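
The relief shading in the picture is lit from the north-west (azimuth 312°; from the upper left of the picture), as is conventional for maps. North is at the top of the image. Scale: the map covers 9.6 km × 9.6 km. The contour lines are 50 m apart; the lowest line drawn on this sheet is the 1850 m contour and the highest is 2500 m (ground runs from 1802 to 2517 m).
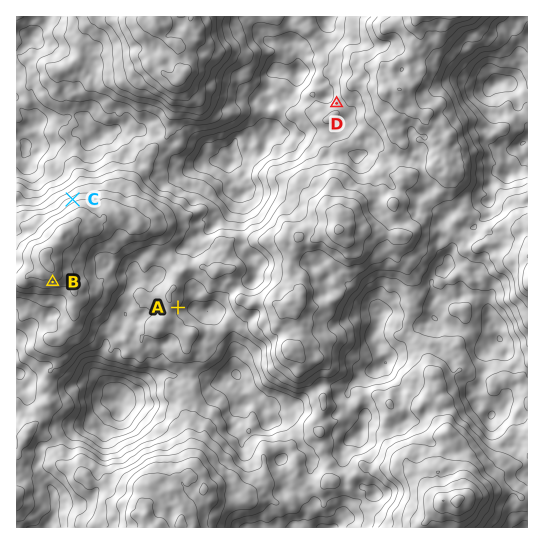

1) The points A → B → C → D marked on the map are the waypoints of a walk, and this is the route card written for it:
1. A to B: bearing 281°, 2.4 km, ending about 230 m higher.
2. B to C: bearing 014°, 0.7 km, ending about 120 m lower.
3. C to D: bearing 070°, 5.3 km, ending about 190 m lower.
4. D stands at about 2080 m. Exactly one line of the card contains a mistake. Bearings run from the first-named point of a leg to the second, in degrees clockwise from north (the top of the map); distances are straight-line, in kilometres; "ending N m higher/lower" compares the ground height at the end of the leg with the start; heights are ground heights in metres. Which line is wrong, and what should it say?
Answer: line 2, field distance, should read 1.6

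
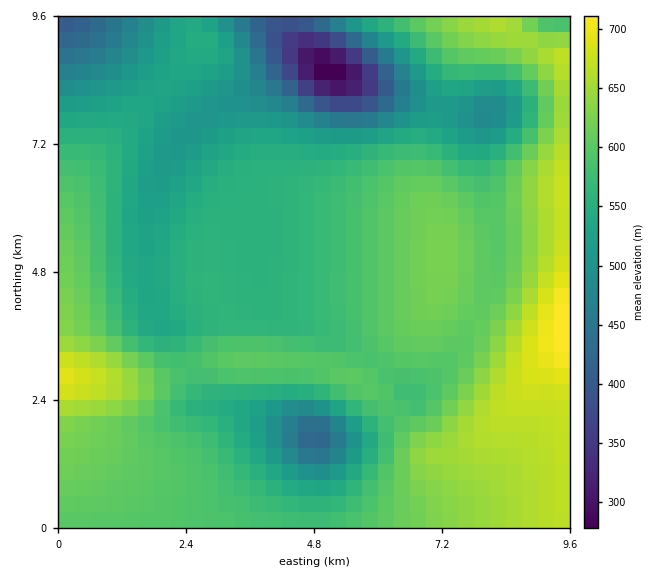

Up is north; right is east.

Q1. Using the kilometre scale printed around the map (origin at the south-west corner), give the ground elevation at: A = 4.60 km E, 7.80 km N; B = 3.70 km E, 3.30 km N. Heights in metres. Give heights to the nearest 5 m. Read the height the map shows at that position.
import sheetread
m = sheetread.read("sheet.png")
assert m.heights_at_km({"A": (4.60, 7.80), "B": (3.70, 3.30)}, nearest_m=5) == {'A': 465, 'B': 600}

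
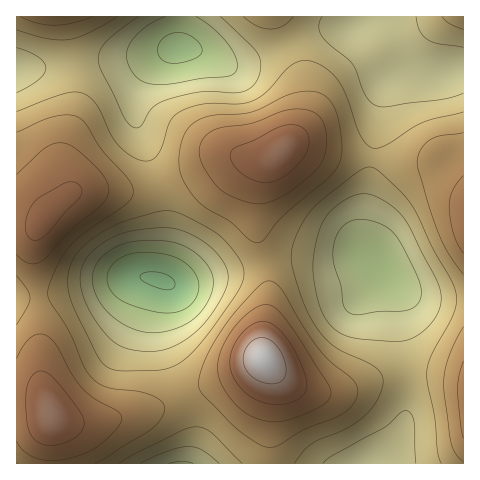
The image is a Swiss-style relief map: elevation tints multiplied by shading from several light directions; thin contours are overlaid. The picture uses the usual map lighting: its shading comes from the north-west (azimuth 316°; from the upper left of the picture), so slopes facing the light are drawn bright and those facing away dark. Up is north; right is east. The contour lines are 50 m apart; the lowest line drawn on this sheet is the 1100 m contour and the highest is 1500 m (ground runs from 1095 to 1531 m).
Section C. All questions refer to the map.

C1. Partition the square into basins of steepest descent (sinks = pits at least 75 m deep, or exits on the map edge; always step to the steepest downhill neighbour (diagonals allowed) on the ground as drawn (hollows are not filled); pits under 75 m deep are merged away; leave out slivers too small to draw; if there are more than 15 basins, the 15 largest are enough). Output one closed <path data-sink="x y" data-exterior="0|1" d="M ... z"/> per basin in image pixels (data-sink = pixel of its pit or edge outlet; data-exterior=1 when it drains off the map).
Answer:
<path data-sink="179 47" data-exterior="0" d="M463 16l-446 0-1 207 23 1 21-22 16-11 63 0 14-2 28-10 44-22 44 3 16-13 7-3 35 8 72 11 41-1 23 18z"/><path data-sink="377 265" data-exterior="0" d="M295 144l-10 3-21 19-5 15-4 26 1 24 12 45 0 29-5 27-1 25 10 15 2 10-5 81 194 1 1-283-24-19-41 1-72-11z"/><path data-sink="161 280" data-exterior="0" d="M243 157l-21 1-41 21-28 10-14 2-63 0-16 11-21 22-23 0 1 240 35-1 0-47 15 6 21 1 59-11 89-37 27-17-1-15 6-38 0-29-12-45-1-24 6-34 11-14-22 1z"/><path data-sink="181 463" data-exterior="1" d="M263 359l-27 16-89 37-59 11-21-1-15-6 0 47 217 1 5-82-2-10z"/>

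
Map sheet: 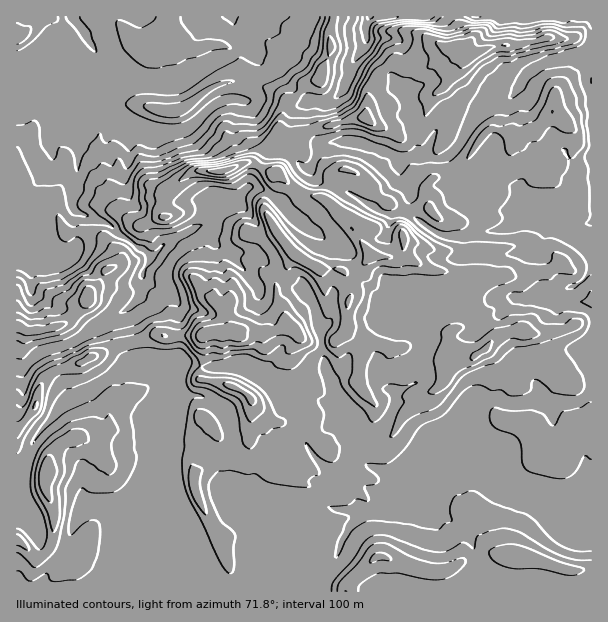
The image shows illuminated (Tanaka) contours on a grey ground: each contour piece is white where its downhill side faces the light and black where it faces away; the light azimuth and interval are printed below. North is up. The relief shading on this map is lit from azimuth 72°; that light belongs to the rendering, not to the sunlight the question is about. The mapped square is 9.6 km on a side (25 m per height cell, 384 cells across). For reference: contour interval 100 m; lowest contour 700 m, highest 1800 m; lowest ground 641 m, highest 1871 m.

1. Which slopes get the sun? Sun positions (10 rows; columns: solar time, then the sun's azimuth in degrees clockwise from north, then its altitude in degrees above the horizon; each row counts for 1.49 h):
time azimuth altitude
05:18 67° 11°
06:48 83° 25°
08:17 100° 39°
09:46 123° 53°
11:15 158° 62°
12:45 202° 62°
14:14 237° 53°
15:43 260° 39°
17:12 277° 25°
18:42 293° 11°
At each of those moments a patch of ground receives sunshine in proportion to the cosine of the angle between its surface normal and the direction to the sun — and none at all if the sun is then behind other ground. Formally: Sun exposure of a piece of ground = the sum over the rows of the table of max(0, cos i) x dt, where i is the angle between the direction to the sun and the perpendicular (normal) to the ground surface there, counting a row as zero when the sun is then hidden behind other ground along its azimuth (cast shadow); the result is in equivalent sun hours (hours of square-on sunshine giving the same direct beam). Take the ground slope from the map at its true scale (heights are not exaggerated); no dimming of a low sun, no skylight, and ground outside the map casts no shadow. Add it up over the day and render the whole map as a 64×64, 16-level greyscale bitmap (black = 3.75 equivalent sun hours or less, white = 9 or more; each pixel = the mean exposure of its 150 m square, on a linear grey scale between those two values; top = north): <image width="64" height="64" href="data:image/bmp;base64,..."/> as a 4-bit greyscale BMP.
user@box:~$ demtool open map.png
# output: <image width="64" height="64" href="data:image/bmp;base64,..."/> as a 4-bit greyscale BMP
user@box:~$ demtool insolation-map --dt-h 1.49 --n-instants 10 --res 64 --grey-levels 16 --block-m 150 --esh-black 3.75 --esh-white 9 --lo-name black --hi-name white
<image width="64" height="64" href="data:image/bmp;base64,Qk12CAAAAAAAAHYAAAAoAAAAQAAAAEAAAAABAAQAAAAAAAAIAAATCwAAEwsAABAAAAAAAAAAAAAAABEREQAiIiIAMzMzAERERABVVVUAZmZmAHd3dwCIiIgAmZmZAKqqqgC7u7sAzMzMAN3d3QDu7u4A////AO7u7u7u7u7u7u7u7t3u7u3aus3u7d7u7u7u7u7c3e7u7u3u7u7u7u7u7u7u7d7u7uy3fe7t3d3e7u3u7u7u7u7t3c7u7u7u7u7u3d7e7e7u7sp33d3e7d3u7N7u7e7szd3d3O7u7u7u7u3d3d7u7u7u7KiN7tupmb3L7u7uyWVmzHzczu7u3e7u3dzd7u7u7u7uy4m6maq7q63d3Ll2irvGOsyt7u7t3u7dzO3u7u7u7u7sp3eavMzLzMu6mZve7jSrzJze7u3d3d3M3N7u7u7u7u3Kmbzd3dzdzLu7zu7ue7vLqt3d3d3d3M28zd3u7u7u7tzM3d7u3u3czM3u7u7My8u6vd7u3d3czL3d3u7u7u3u7u7u7u7u7t3M3u7u7r28y8zN7u7d3cvKzd7u7u7t7u7u7u7u7u7u3d7u7u7uzL273N7u7t3cu8vN7u7u7u3u7u7u7u7u7u7u7u7u7u67vbzb3e7u3dy8vN7e7u3e7u7u7u7u7u7u7u7u7u7u7qquzNvN7u7d3L3d7t7u7u7u7u7u7u7u7u7u7u7u7u7umpy83N7u7t3cvd3t7u7u7u7u7t7u7u7u7u7u7u7u7u6Jirzd3u3d7dy93u7u7u7u3u7t7u7u7u7u7u7u7u7u7rZo3u7u3d3d3b3u7u7u7u3e7u3u7u7u7u7u7u7u7t7uykW+7u3u3d3dze7u3u7u7d7u7t3u7t3u7u7u7u7u7u7MpFnN3u7d3d297uze7u7u3d3d7t3u7d7u7u7u7t3u7tvJZWnN3Mzd3bzuu93u7t3u3d3u3O7u3d3u7u7u3d3unKyXeLzd3d3du9ub3e7bze7d3u7bvt3u3d3e7d3e3d5ou7qavN7t3d3Kh63c7LvN3M3e3ty87d3d3dzM3e7tyzerzMzMze7d3dus272orO7d3d3dvd7u7d3d3d7u7u7tOKzd3czMzd3czKqrtzfO7u7LzezN3bvdzd3u3u7d7u1ojd3d3buqrMu6qnQjje7u7cyt3e7u3M3N3e7u7t3e3clY3czN3LzM3biHZYvd3e7tzMzd7u7d3dy83u7u3d3O7XRGrMzM3d3dy9zM3czN7tzM297e7tze3bq97u3d3d3u2mIDet3d3cu6q7mau83su6zs3u7u3M7tvM3d7t3d3dzN3IEErd7bmZq6upm9zcy3bM3u3czd3u2ovczM3u7dzKqb23Vniby3mc3d7e3dzIU43dyqq93u7tuM3cvd3d25mszNuod2UzFGV5u6ms3HeInNy83d3tzd7reKmJqt3FRWWNzMuZlmdnY1rIZ5vIeKzNzd3d3d3c3t3Jdqypl6g2e83KzMqZu5qrztypi7mazM3N3e7d7u7e3dyYZomb2Ve7qszNzInKvLzd3MmMuavNzNzd7d3u7u7tzMzMzN3aeYVYms3bmZzMrLy6iL26zM3c293u7t3d3u3e7u3cqseHUkRGzdtovMvLh5hL3b28zd7d3d3e7e7u7t3u7u7clpmWUxfe3JebuGZlgp3L7KrO3u7LzMzN3LvLvM3u7u3L3d24dljMqGu2RXhZ3L3cq3d2ncvN3aiJhmiZq8ze283u7u24eKhKuaqqqq3N3cyDRniry87bzu7t3e3e3Nuc3u7u7tzLU6vKirus3d3cyVebzcx3nd23VpvMzN3cus7t3u7u7bNKvdu5iZrM3dumac3d3NqMtTSKupiZqrzN7t7u7su3Nbzduau5m8mFq2V87dze2kUzWs3e7u7d3e3Lvu7ulmm7ynm7vLy6lgeoVs7dzbgicji9y83u7u7u7e7u7u2J3d23iquarMqGiYRs7tzHRI3dzNyr3e7u7u7u7t7u3am8zJi8ztzM3cqXRs3t2kON7rq6q93u7u7u7u7u3tzMurzMebzNzM3dzKVr3cUSjO7seM3c3u7u7u7u7u7O3c3bvMtpmna8uoeJqozaMkzt7smazd7u7d3u7u7u7s7d3dy8y5dlMje4eJiInLZ2m97qaL3cu87u7u7u7u7uzd3d3czLxnQhAAAABZtQF7ypZkSM7u26q97t7u7u7u293d7d3My6dlQxAAEAAmiN7ahkaM3e7u7and3e7u7d7c3d3t3t3LyauXVXmah4zu7bu6q83dze7O2q7d3u7t3evd3e3u7tzt7tyYiKuoRs7u3Lzdy6vd7t3si93e7t3d2r3e7u7tzd3u7tuImXMUe7zMupmJzM3e7e63vbu97d663d7u7t7t7ty7vbZmY0ZWhlMCi8urzd7t3utZiZnO7Lvu3u7u7u7t3czc2mZ3mYq6hSAjis3s7t7u7siYqZ3Kqu7e7u7u3cuYd3vcy7vKq97LlTWLzd3u3O7u7smZm8zb7u7u7u7ty6q7l63N3d24ndymRYvN3tvMze7u7JqKvLnu7u7u7u7u7u7sic3d3Jac3cdCbO3e7c3c3e7uuoacp+7u7u7u3u7u7u7bq7uqqXRryVRpze7u7u3N3d7Zd3q37u7u7u3u7u7u7u7cy73cl4e7YzWu7e3u7svNzd2nV53u3d3eze7u7u7u7u7s3dzMlrymAmqq3u7u66mZq7vM3b3d3eze7u7u7u7u7t3u3Muqu6ghZXrO3d7Jq7qpiJiszN3u2+7u7d7u7t7tzu7czLqpujSJvcthA4kgISaamqq93u2s7u7t3e7d3dze7u7cqZvMQ3eHMAEhAWAAAAACSdze6q3u7u3d7u7ty83e7t26nd2iAAAAF4QABnaFIlVI"/>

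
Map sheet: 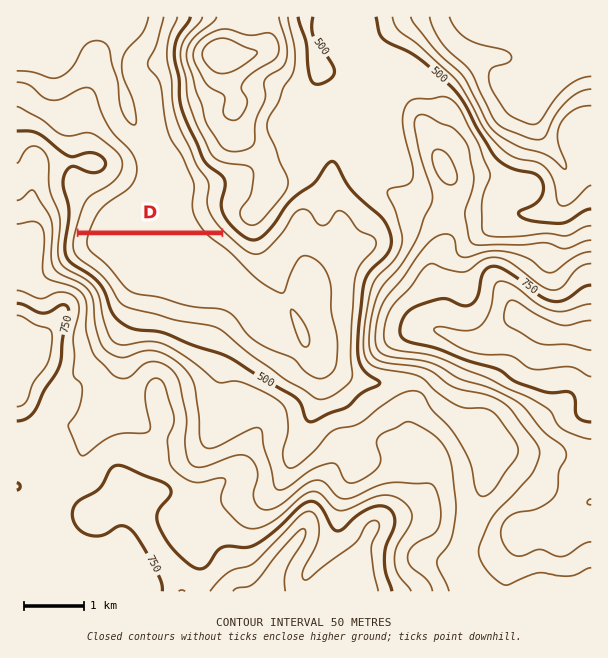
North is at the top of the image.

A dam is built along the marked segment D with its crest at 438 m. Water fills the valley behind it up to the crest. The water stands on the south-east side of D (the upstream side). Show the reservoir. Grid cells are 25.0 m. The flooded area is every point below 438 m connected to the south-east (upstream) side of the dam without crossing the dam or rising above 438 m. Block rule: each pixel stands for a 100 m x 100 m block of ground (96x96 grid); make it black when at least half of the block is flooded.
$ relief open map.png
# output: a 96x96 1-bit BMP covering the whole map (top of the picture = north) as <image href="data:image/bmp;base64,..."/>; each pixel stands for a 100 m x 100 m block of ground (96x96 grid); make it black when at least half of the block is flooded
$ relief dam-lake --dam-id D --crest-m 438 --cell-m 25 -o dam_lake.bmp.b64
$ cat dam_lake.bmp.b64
<image width="96" height="96" href="data:image/bmp;base64,Qk2+BAAAAAAAAD4AAAAoAAAAYAAAAGAAAAABAAEAAAAAAIAEAAATCwAAEwsAAAIAAAAAAAAA////AAAAAAAAAAAAAAAAAAAAAAAAAAAAAAAAAAAAAAAAAAAAAAAAAAAAAAAAAAAAAAAAAAAAAAAAAAAAAAAAAAAAAAAAAAAAAAAAAAAAAAAAAAAAAAAAAAAAAAAAAAAAAAAAAAAAAAAAAAAAAAAAAAAAAAAAAAAAAAAAAAAAAAAAAAAAAAAAAAAAAAAAAAAAAAAAAAAAAAAAAAAAAAAAAAAAAAAAAAAAAAAAAAAAAAAAAAAAAAAAAAAAAAAAAAAAAAAAAAAAAAAAAAAAAAAAAAAAAAAAAAAAAAAAAAAAAAAAAAAAAAAAAAAAAAAAAAAAAAAAAAAAAAAAAAAAAAAAAAAAAAAAAAAAAAAAAAAAAAAAAAAAAAAAAAAAAAAAAAAAAAAAAAAAAAAAAAAAAAAAAAAAAAAAAAAAAAAAAAAAAAAAAAAAAAAAAAAAAAAAAAAAAAAAAAAAAAAAAAAAAAAAAAAAAAAAAAAAAAAAAAAAAAAAAAAAAAAAAAAAAAAAAAAAAAAAAAAAAAAAAAAAAAAAAAAAAAAAAAAAAAB4AAAAAAAAAAAAAAH8AAAAAAAAAAAAAAP+AAAAAAAAAAAAAA//AAAAAAAAAAAAAB//AAAAAAAAAAAAAD//AAAAAAAAAAAAAP//AAAAAAAAAAAAAf//AAAAAAAAAAAAB///AAAAAAAAAAAAD///AAAAAAAAAAAAH///AAAAAAAAAAAAP///AAAAAAAAAAAH////AAAAAAAAAAB/////AAAAAAAAAAf/////AAAAAAAAAD//////AAAAAAAAAH//////AAAAAAAAAP//////AAAAAAAAAP//////AAAAAAAAAf//////AAAAAAAAA///////AAAAAAAAB///////gAAAAAAAH///////gAAAAAAAP////D//wAAAAAAAP///+B//wAAAAAAAP///8A//AAAAAAAAP///wAf+AAAAAAAAAAAAAAOAAAAAAAAAAAAAAAOAAAAAAAAAAAAAAAEAAAAAAAAAAAAAAAAAAAAAAAAAAAAAAAAAAAAAAAAAAAAAAAAAAAAAAAAAAAAAAAAAAAAAAAAAAAAAAAAAAAAAAAAAAAAAAAAAAAAAAAAAAAAAAAAAAAAAAAAAAAAAAAAAAAAAAAAAAAAAAAAAAAAAAAAAAAAAAAAAAAAAAAAAAAAAAAAAAAAAAAAAAAAAAAAAAAAAAAAAAAAAAAAAAAAAAAAAAAAAAAAAAAAAAAAAAAAAAAAAAAAAAAAAAAAAAAAAAAAAAAAAAAAAAAAAAAAAAAAAAAAAAAAAAAAAAAAAAAAAAAAAAAAAAAAAAAAAAAAAAAAAAAAAAAAAAAAAAAAAAAAAAAAAAAAAAAAAAAAAAAAAAAAAAAAAAAAAAAAAAAAAAAAAAAAAAAAAAAAAAAAAAAAAAAAAAAAAAAAAAAAAAAAAAAAAAAAAAAAAAAAAAAAAAAAAAAAAAAAAAAAAAAAAAAAAAAAAAAAAAAAAAAAAAAAAAAAAAAAAAAAAAAAAAAAAAAAAAAAAAAAAAAAAAAAAAAA="/>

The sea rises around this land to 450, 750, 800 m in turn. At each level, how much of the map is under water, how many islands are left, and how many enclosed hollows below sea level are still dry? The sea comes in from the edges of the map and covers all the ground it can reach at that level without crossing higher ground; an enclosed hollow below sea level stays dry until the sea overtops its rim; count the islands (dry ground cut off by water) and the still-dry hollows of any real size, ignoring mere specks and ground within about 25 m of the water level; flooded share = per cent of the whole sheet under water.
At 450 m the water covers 24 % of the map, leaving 0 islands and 0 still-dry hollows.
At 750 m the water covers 88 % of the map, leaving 0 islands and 0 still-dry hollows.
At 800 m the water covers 95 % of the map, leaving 0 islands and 0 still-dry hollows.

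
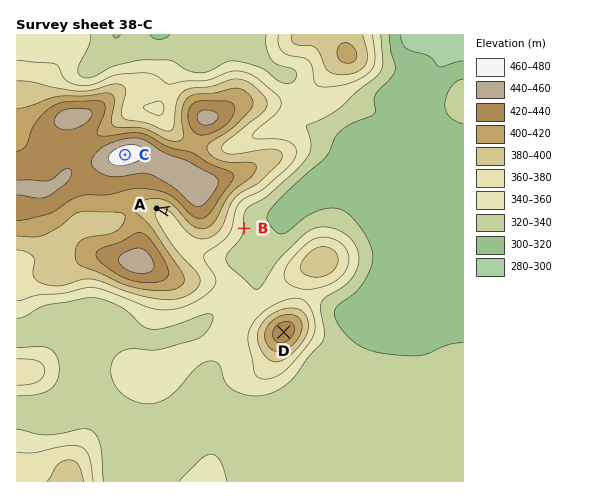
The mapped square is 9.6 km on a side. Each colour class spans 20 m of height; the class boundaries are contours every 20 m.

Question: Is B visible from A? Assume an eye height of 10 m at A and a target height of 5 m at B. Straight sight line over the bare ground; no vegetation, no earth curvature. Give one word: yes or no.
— no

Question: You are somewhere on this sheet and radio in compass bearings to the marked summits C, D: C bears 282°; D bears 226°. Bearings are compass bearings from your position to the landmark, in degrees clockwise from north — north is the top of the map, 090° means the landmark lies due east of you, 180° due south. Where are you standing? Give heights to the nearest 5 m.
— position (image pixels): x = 406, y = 214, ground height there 310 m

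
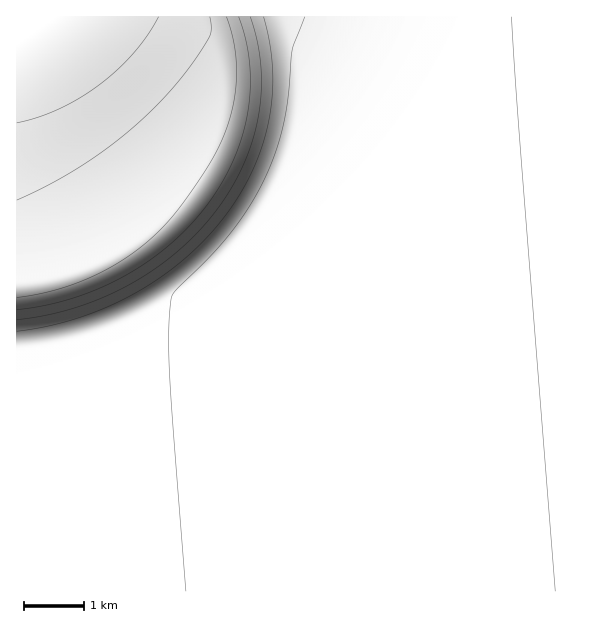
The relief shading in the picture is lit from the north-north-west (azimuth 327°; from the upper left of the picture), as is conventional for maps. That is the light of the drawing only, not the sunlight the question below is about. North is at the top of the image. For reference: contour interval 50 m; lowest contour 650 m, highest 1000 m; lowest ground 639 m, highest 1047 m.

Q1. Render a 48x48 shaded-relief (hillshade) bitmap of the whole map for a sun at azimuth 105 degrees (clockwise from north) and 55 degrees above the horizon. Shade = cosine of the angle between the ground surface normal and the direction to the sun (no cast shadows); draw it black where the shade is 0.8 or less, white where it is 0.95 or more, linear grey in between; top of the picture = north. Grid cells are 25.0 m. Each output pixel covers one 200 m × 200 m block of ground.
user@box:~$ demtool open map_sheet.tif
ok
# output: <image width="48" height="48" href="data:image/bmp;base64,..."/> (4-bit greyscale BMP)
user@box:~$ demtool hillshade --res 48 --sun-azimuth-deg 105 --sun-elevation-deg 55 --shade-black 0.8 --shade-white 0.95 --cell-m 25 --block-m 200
<image width="48" height="48" href="data:image/bmp;base64,Qk32BAAAAAAAAHYAAAAoAAAAMAAAADAAAAABAAQAAAAAAIAEAAATCwAAEwsAABAAAAAAAAAAAAAAABEREQAiIiIAMzMzAERERABVVVUAZmZmAHd3dwCIiIgAmZmZAKqqqgC7u7sAzMzMAN3d3QDu7u4A////ACIiIiIiIiIiIiIiIiIiIiIiIiIiIiIiIiIiIiIiIiIiIiIiIiIiIiIiIiIiIiIiIiIiIiIiIiIiIiIiIiIiIiIiIiIiIiIiIiIiIiIiIiIiIiIiIiIiIiIiIiIiIiIiIiIiIiIiIiIiIiIiIiIiIiIiIiIiIiIiIiIiIiIiIiIiIiIiIiIiIiIiIiIiIiIiIiIiIiIiIiIiIiIiIiIiIiIiIiIiIiIiIiIiIiIiIiIiIiIiIiIiIiIiIiIiIiIiIiIiIiIiIiIiIiIiIiIiIiIiIiIiIiIiIiIiIiIiIiIiIiIiIiIiIiIiIiIiIiIiIiIiIiIiIiIiIiIiIiIiIiIiIiIiIiIiIiIiIiIiIiIiIiIiIiIiIiIiIiIiIiIiIiIiIiIiIiIiIiIiIiIiIiIiIiIiIiIiIiIiIiIiIiIiIiIiIiIiIiIiIiIiIiIiIiIiIiIiIiIiIiIiIiIiIiIiIiIiIiIiIiIiIiIiIiIiIiIiIiIiIiIiIiIiIiIiIiIiIiIiIiIiIiIiIiIiIiIiIiIiIiIiIiIiIiIiIiIiIiIiIiIiIiIiIiIiIiIiIiIiIiIiIiIiIiIiIiIiIiIiIiIiIiIiIiIiIiIiIiIiIiIiIiIiIiIiIiIiIiIiIjMzMiIiIiIiIiIiIiIiIiIiIiIiIiIiIlVVRDMiIiIiIiIiIiIiIiIiIiIiIiIiIlVmZmVDIiIiIiIiIiIiIiIiIiIiIiIiIlVneIh2QyIiIiIiIiIiIiIiIiIiIiIiIlVneImZhkMiIiIiIiIiIiIiIiIiIiIiIkRFZ4mqqXUyIiIiIiIiIiIiIiIiIiIiIjMzNGeau6lkMiIiIiIiIiIiIiIiIiIiIjMzMzRoq7unQyIiIiIiIiIiIiIiIiIiIjMzMzM1erzKdDIiIiIiIiIiIiIiIiIiIjMzMzMzRpvMt0MiIiIiIiIiIiIiIiIiIjMzMzMzNGnN23QyIiIiIiIiIiIiIiIiIjMzMzMzMzas3aYyIiIiIiIiIiIiIiIiIjMzMzMzMzR73slTIiIiIiIiIiIiIiIiIjMzMzMzMzNIztt0MyIiIiIiIiIiIiIiIjMzRERDMzM1re2lMzIiIiIiIiIiIiIiIjM0RERERDM0e+7HQzMiIiIiIiIiIiIiIjM0REREREQ0at7ZUzMyIiIiIiIiIiIiIjNEREREREREWM7aYzMzIiIiIiIiIiIiIjM0RERERERER77rdDMzMiIiIiIiIiIiIjM0RERERERERr3shDMzMyIiIiIiIiIiIjM0RERERERERq3shDMzMyIiIiIiIiIiIjM0RERFVVRERq3slTMzMzIiIiIiIiIiIjMzRERVVVVERq3clTMzMzMiIiIiIiIiIiMzRERVVVVVV63chTMzMzMiIiIiIiIiIiIzNERFVVVVWLzbhDMzMzMyIiIiIiIiIiIjNERFVVVVabzKdDMzMzMzIiIiIiIiIiIjM0REVVVVeby5ZDMzMzMzIiIiIiIiIhIiMzREVVVWiryoVEMzMzMzMiIiIiIiIg=="/>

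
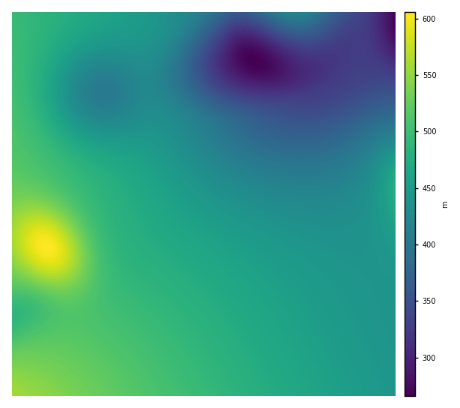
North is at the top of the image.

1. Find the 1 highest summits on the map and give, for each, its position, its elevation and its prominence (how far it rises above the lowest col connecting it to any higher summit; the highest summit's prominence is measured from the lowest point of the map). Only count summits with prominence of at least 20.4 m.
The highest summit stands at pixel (46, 246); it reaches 606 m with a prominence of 340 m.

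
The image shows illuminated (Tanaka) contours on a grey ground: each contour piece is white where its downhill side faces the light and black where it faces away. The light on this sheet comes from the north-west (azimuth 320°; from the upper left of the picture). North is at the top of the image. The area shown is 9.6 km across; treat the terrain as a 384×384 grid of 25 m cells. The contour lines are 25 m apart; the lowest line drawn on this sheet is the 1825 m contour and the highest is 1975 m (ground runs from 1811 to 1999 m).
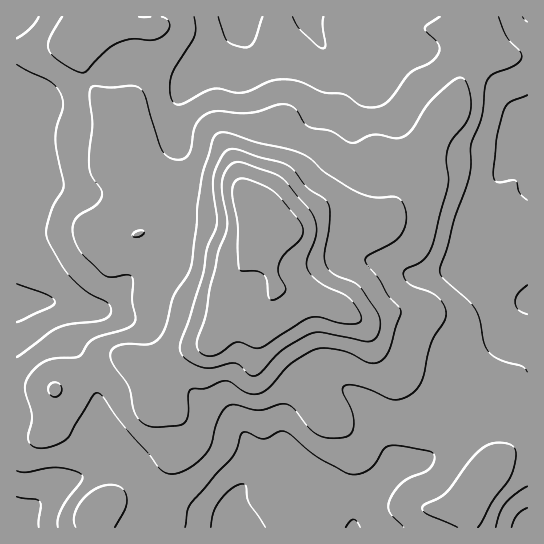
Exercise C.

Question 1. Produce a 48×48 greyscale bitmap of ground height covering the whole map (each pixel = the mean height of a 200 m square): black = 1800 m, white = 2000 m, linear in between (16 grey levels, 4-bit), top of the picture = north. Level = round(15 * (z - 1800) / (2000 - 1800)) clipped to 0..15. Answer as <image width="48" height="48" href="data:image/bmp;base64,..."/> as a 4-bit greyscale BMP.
<image width="48" height="48" href="data:image/bmp;base64,Qk32BAAAAAAAAHYAAAAoAAAAMAAAADAAAAABAAQAAAAAAIAEAAATCwAAEwsAABAAAAAAAAAAAAAAABEREQAiIiIAMzMzAERERABVVVUAZmZmAHd3dwCIiIgAmZmZAKqqqgC7u7sAzMzMAN3d3QDu7u4A////ABEjVmdmVVVUMiERIiMzMiIjNEVVZmZTIRIjRmd2VVVUMyERIjMzMyIjRFVmZ3ZUIiIjRWd2ZVVUQyISIjMzMzIjNFVWZ3dkMyIiNFZmVVVVRDIiIjMzMzMzNERVZ3d2RDMzM0VVVVVVVEMiIiMzMzMzM0REVnd2VERERERFVVZmVUQyIjMzNEREMzRERWd2ZVVVVVVEVWZmZlQzMzMzREVEMzRERVZ2ZVZlVVVVVWZmZlVDMzM0RVVURERERFVmZVZmZlVVVmd3dmVERERFVmVUREREREVVVVZmZlVVZ3h3d2VERERWZmZVVVRERERVVVZnZlVWeIiId2VVVVVmd2ZVVVVERERERFZ3dmVmeJmId3ZmZmZmdmZVVVVURERERFZ4d2ZmeJmId3d3d2ZmZmVVZmVURERERFZ4d2ZniJmIiIeImHd2ZmZmZmZVRERERFZ3dmZniZmIiZiJmYd3ZmZ3d2ZVREREREVmZmZ4iZiZmqqaqph3d3d4d2ZlRERERERVVWZ4iIiZq8u7u6mId3iIh3ZlVERDMzNEVVZnd3iJvMy7zLqZiJmZh3ZlVEQzMzM0RFVWZneJq8zMzMu6qqq6mHdmVUQzMyIzMzRFVmeJq83M3czLu8y6mHd2VUQzIhIiIzNEVneIm83c3dzMzMy6iHd2VUQyIhEiIzRFVnd4ms3d3d3czMuph3dmVEMyIiIiM0VVVnd4ms3d3d3cy7qYd2ZVQzMyIiIzNFVmZmd3ib3d3d3MupmIdmVUMzMyIiMzRVZmZmZ3ibzd3d3LqYiHdmVUMyIjMjM0RWZnd2Znebzd7t3LqYiHd2ZlMyIjMzM0VWd3d3d3eaze7u3cqYiIh3dlQyIjMzNEVmd3d3d3eJve7u7cuYiIiHdlQyIjMzNEVmZ3d3d3eJve/+7cuYiIiIdmQyIjMzM0VWZnd3d3eJve/+7cqZiIiId2UyIiIiM0RVZmZ3d3eJve/u3LqZiIiHd2VDIiIiIzRFVmZmd3eJze7ty6mYh3d3dmVDIiIiIzRFZmZmd3eJzd3cupiHd3d3dmZUIiIiIzRVZnd2Zmd5vMy7qYh3ZmZ3dmZUMiIiIzRVZ3d2ZmZ4q7qpmId2ZmZmd2ZUMiIiI0RVZ3d2ZVZ4mZiIh3dmZmZmZ2ZUMiISI0RVZ3d2VVZ3iId3dmZmVmZmZmZUMiISI0RVZ3d2VVVnd3d2ZmZVVVVVZnZlMiESIzRFZ3d2VEVmZmZmZlVVREVVVmdmQyISIzRFZndmVERVVVVWZVVERERFVmd2QyIiMzRVZmZlRDRERERVVUREQzNEVWZmQyIjM0RVZmZlRDM0QzREREMzMzM0RVZlQzMjREVWVVVVRDMzMzMzMzMzMzM0RFVVREM0RVZmZVVVVEMzMyIzMzIiIiMzRERVVEREVWZmZVVVVUMyIiIzMiIiIjMzNERFVEREVWZ3ZmVWVUQyIiIjIiIiMzMzNERFVUQzRWZ3d2ZmZVQyIRIiIiIjMzM0RERVVUMzNFZnd2ZmZlQyIRIiIiIjMzM0RERVVUMg=="/>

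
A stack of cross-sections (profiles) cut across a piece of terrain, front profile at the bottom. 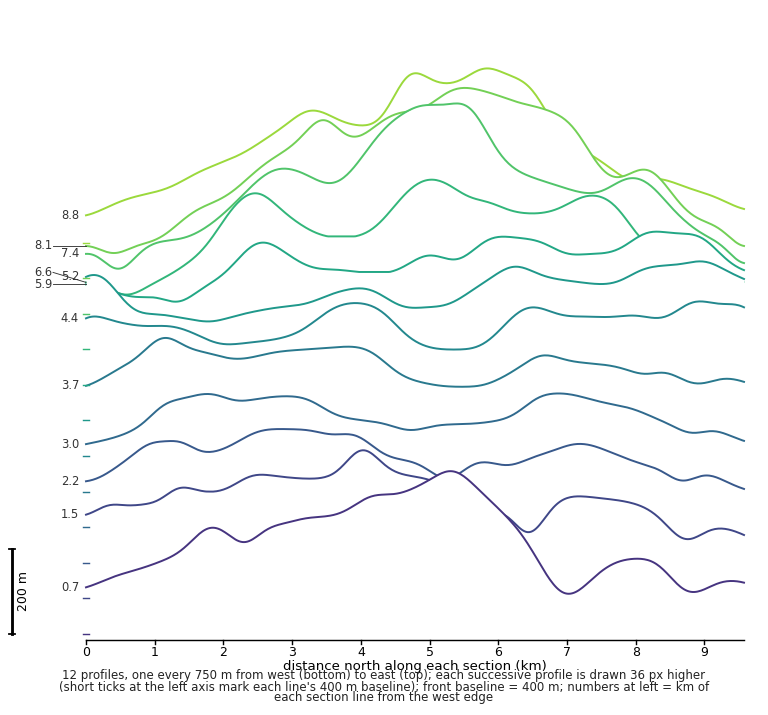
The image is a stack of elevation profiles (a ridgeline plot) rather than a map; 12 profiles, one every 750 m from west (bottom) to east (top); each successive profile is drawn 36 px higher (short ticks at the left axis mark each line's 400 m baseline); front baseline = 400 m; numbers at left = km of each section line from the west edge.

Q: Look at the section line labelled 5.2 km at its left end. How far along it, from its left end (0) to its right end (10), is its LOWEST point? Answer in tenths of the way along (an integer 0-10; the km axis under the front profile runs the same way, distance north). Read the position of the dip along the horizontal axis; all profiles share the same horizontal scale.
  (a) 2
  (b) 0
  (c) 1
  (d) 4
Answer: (a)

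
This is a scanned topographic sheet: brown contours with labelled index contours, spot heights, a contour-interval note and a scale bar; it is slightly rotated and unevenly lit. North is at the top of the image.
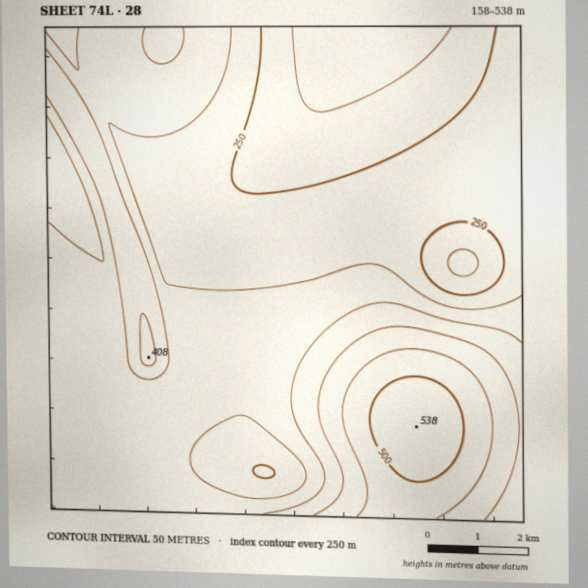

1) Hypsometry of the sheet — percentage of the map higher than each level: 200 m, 96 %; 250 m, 84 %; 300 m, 56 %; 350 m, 23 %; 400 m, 14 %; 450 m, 9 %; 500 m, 3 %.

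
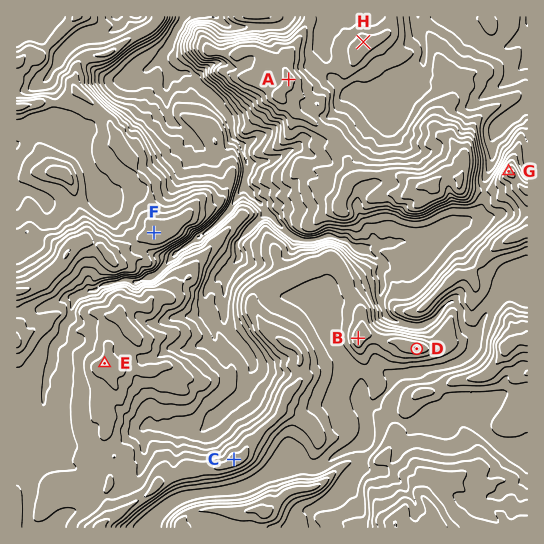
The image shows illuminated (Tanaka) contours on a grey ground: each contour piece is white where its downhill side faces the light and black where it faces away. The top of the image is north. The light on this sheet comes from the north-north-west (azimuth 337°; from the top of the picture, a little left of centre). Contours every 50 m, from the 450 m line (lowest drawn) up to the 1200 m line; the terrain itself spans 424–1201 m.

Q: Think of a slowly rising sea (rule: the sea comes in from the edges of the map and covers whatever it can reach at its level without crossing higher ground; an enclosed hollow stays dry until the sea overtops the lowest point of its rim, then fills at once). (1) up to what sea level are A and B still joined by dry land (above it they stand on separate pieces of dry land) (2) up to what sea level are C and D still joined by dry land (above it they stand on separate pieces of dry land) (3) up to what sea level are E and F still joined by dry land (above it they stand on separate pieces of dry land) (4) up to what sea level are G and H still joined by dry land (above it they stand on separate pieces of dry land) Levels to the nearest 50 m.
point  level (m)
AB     850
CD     900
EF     950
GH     750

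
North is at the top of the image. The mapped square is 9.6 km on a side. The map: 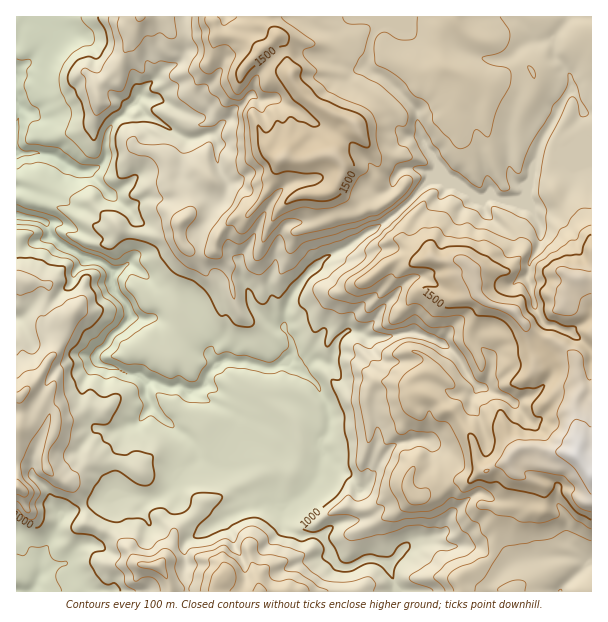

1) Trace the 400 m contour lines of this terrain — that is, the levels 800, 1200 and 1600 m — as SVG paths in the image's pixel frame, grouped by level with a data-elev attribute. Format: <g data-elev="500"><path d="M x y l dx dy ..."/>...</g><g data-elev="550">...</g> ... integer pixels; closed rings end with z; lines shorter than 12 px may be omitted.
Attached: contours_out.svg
<g data-elev="800"><path d="M17 205l42 14 4 5-7 4 1 6 24 16 20 7 12 8 7 0 9-2-10 13-1 5 3 10 9 11 8 16-22 19-5 8-9 8-2 4 4 6 11 3 4 4-9-1-15-3-3-3-2-6 5-9 7-4 7-11 9-7 6-11-3-10-13-14-3-7 1-9-2-5-8-5-15 0-3-5-4-4-17-7-6-5-10-3 2-8-1-3-4-3-21-3"/><path d="M17 59l14 1 0 5-4 6 0 6-3 10 6 16 9 7 1 7-1 3-7 2-3 3-3 12 0 6 33 5 21 16 18 1 2 2-8 10-11 1-16-4-11-7-15-5-15 2-7 5"/></g><g data-elev="1200"><path d="M184 591l0-4-5-8-4-9 1-12-6-8-8-1-7 6-5 1-19-1-4 9 5 9 2 8 3 0 7-4 9 1 5 4 2 9"/><path d="M328 591l-10-4-19-14-14-3 0-3 3-6-2-3-13-3-13-1-2-3-1-9-3-4-5-1-4 2-3 4-2 12-8-3-5-6-3-1-11 5-18 5-1 3 3 8-8 22 0 3"/><path d="M17 501l9 11 3 1 1-1-1-8 5-12-2-4-9-11-2-13 10-23 19-27 0 9-8 33 0 11 2 6 9 3-1-6-3-9-1-8 3-6 8-12 2-16-2-9-5-8 2-20-3-1-6 4-2-2 7-20 4-7 0-3-6 0-14 16-10 2-9 7"/><path d="M186 255l5 1 4-4-1-4-6-8-2-6 1-6 8-9 1-4-1-6-4-3-15 7-3 3-2 6 4 21 5 8z"/><path d="M119 17l-2 9 8 27 9-3 12-14 7 0 6-3 9 5 7 0 1-5-2-16"/><path d="M192 17l0 19 5 11 1 4-8 14-1 7 5 6 2 6 11 1 3 8 8 5 4 8 5 1 9-2 3 3 0 14-2 12 1 18-2 10 2 9 6 6 0 3-2 6-4 6-6 14-11 10-12 18-4 20 2 3 5 1 7 1 3-2 1-11 2-5 3-2 12 5 15-10-2 21 2 5 3 0 6-4 11-17 4-4 5 5 3 11 4 2 15-11 50-14 25-10 26-20 12-16 2-6-8-8 3-2 11-2-13-27 1-14 2-3 6 7 10 17 5 5 4 7 10 13 27 18 3-1 3-8 3-2 13 15 6 0 3-3-3-11 1-9 2-1 8 6 3-1 10-28 19-30 3-9 7-7 6-9 3-16 3 2 5 11 4 13 7 12 0 3-3 2-4 0-4-15-4-4-3 0-24 49-4 20-4 25 2 6 7 13-1 20-4 10-3 0-6-13-8-8-31-13-3 3 1 10-7 0-8-8-12-4-3-6-4-3-8-3-10 4-2-2 0-6-3-2-4 0-9 6-42 40-9 7-6 7 1 6-2 5-22 15-7 10-6 6 0 5 6 3 16 4 14 0 0 8 3 2 15-9 3 0-4 20 2 4 9 1 23-5 12 8 16 7 5 6-1 3-5 0-18-7-15-3-6 0-10 4-11 9-2 9-9 1-4 5-5 3 0 11-3 7-1 11 9 45 3-3 6-13 3 2 4 14 2 1 10 0-11 24-8 33 1 3 6 3-2 12 13 3 12-3 24-1 9-3 10-7 5 0 2 2 0 11 4 8 7 5 7 11 0 4-6 5-22 9-12 12 0 4 7 6 3 6"/></g><g data-elev="1600"><path d="M486 473l3-3-4 0-1 1z"/><path d="M591 379l-3 0-1-2-4-20-2-3-6-4-8 1 2 18-5 17-1 12-6 15 2 9-1 6-12 12-28 0-7 3-5 5-11 17 8 5 6 7 7 3 9-1 0-6 5-2 34 5 11 12-3 7 4 9 6 5 9 3"/><path d="M524 330l1 1 3 0 2-7-1-3-6-6-4-8-4-2-18-3-9-4-6-8 0-8-2-16-15-10-6-1-4 2-2 4 8 8 1 9 11 21 10 6 15 5 11 5z"/><path d="M591 271l-28-5-6 3-1 3 5 9-4 7-4 24 11 3 9 0 4-4 4-12 10-5"/></g>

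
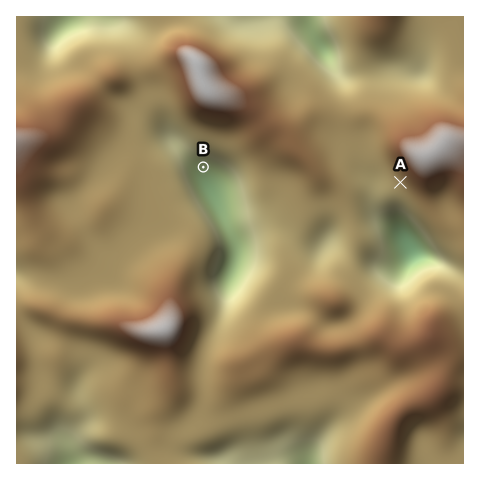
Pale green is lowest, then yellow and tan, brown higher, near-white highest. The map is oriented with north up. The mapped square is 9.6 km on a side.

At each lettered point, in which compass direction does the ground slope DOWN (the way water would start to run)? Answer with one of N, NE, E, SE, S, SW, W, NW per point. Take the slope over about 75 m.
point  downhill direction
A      SW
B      S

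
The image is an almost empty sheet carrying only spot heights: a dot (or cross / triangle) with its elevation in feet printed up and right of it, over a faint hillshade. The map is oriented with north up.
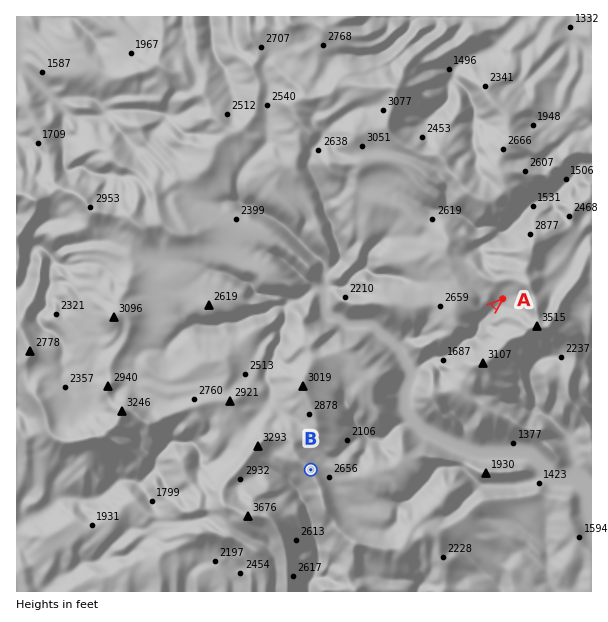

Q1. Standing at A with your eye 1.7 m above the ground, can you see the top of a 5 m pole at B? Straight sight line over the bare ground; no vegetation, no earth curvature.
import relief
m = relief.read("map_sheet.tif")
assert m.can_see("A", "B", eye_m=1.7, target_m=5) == True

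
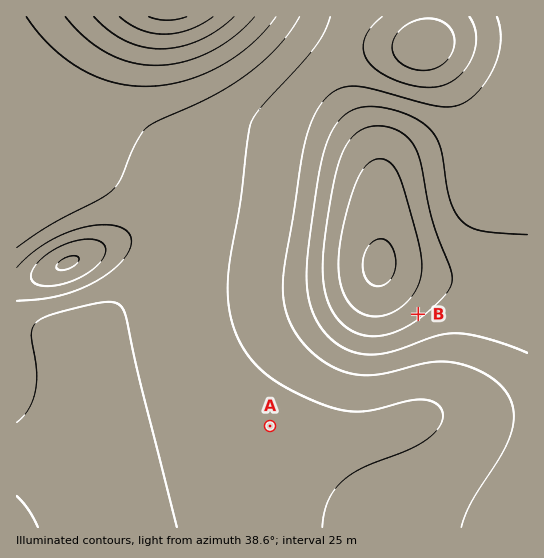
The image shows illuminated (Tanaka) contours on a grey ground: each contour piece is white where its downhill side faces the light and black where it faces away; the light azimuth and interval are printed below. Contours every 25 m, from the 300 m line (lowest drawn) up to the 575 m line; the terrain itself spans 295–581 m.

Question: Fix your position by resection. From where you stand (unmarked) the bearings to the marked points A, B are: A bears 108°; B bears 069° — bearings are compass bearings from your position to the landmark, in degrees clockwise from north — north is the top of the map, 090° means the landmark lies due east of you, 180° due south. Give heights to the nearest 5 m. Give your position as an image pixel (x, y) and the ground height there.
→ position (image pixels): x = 192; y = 401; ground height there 440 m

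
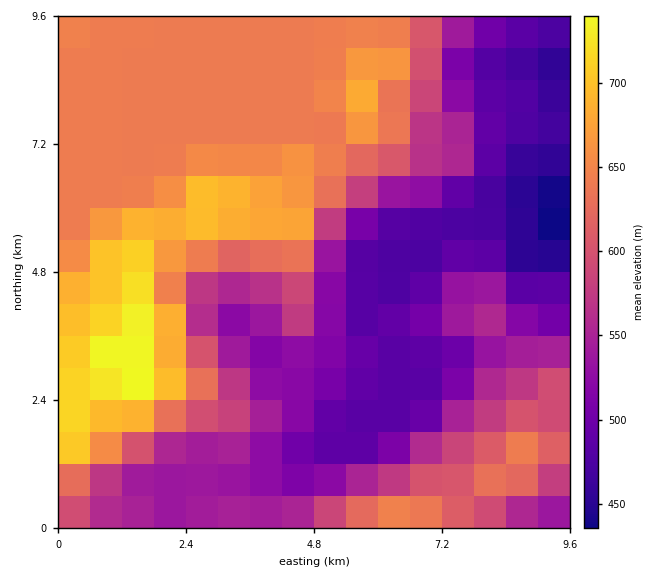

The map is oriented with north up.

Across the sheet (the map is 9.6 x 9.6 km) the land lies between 435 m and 750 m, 585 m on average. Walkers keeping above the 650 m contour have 16.7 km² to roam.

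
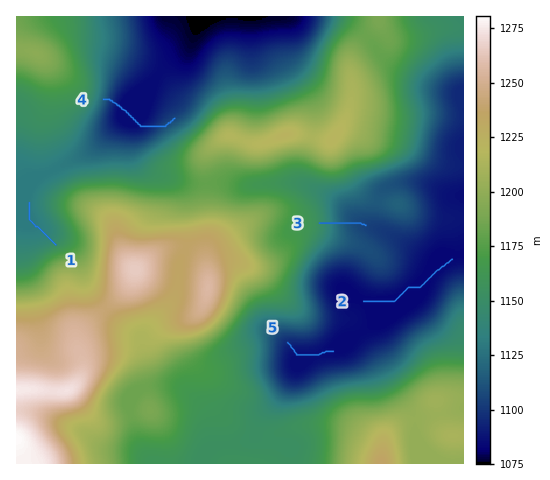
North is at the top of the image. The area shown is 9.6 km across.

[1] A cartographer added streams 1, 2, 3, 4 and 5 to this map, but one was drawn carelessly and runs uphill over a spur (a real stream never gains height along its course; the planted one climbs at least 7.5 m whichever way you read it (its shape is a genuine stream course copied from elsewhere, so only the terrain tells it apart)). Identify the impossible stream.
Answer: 4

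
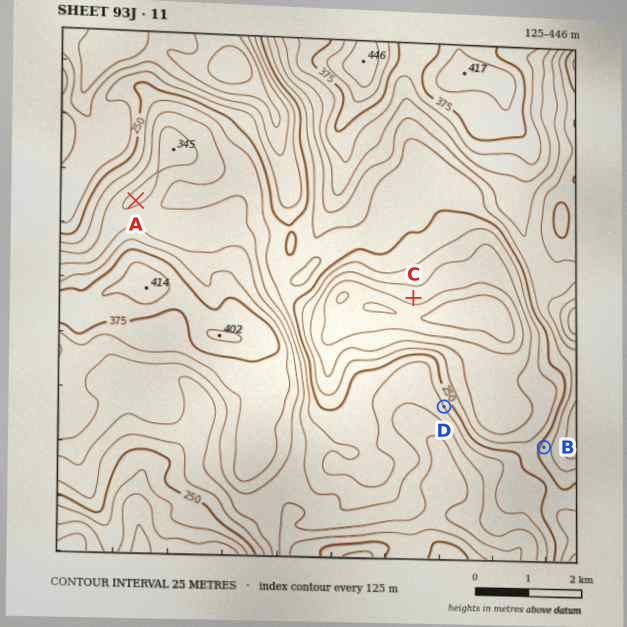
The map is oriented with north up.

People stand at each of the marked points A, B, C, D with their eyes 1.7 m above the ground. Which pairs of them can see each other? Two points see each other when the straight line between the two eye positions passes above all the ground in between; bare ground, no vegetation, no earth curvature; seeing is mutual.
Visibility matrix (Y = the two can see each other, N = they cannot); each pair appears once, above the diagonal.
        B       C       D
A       N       N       N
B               Y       Y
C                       N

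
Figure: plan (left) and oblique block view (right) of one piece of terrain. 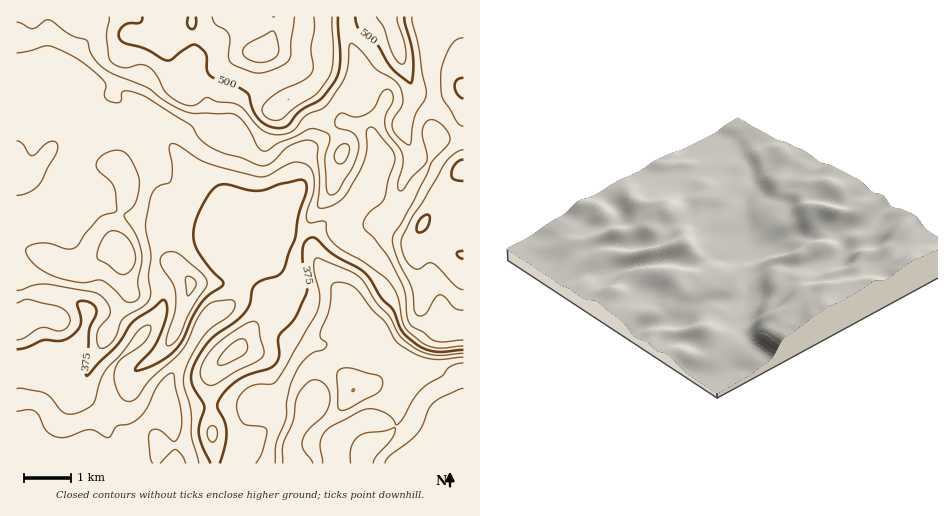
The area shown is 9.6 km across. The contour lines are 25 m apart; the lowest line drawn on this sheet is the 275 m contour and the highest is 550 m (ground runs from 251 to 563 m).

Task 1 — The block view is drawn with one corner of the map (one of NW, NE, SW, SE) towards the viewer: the SE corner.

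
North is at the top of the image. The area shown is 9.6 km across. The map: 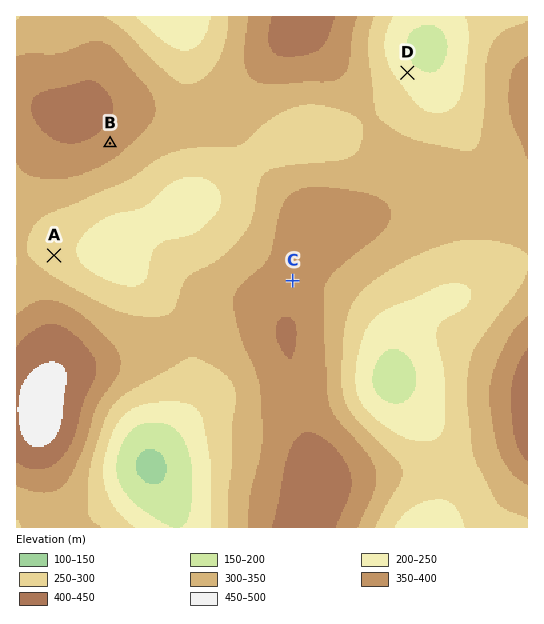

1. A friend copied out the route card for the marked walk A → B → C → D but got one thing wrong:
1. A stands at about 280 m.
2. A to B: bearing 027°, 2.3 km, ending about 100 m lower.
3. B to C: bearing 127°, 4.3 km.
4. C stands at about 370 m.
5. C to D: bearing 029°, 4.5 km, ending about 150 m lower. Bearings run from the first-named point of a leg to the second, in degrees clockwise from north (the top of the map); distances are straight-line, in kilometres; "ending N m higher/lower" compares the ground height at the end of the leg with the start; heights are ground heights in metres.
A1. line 2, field sense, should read higher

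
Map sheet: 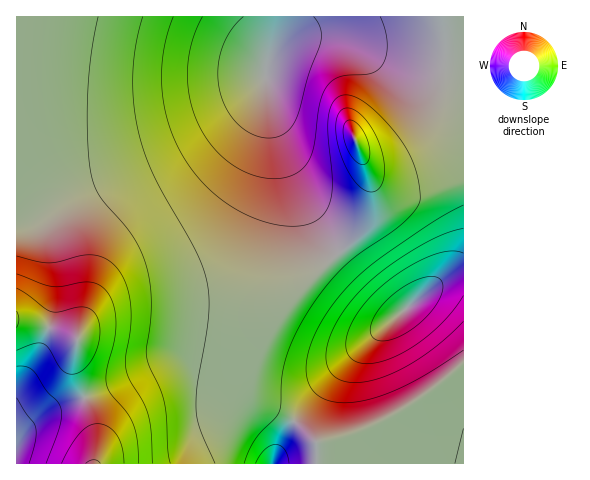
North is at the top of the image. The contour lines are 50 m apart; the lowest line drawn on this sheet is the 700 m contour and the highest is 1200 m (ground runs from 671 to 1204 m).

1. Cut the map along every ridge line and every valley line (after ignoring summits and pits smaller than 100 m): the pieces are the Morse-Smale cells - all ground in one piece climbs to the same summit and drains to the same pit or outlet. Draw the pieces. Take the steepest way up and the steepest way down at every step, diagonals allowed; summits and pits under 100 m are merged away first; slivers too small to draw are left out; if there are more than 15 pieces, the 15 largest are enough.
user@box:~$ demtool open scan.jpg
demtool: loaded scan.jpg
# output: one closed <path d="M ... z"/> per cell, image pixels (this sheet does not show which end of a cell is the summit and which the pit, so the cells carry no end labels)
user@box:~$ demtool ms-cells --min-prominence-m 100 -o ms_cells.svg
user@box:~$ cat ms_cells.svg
<path d="M463 16l-446 0-1 304 33 8 28 11 5-12 9-11 8-6 20-8 24-4 78 0 25-3 42-12 38-20 12-10-27-39-29-64-15-56-1-23 4-12 8-9 16-10 15-3 16 0 12 2 52 18 74 10z"/><path d="M339 254l-24 16-21 11-36 11-37 6-78 0-24 4-20 8-8 6-9 11-5 12-28-11-32-8-1 143 447 1 1-188-9-1-14 6-36 29-8 2-21-17z"/><path d="M325 37l-23 1-24 12-10 13-2 21 9 45 19 50 25 49 20 25 21-21 12-22 1-17-6-27 10 14 12 5 21 0 30-6 24-1 0-110-75-11-52-18z"/><path d="M368 169l5 24-3 24-10 15-22 21 46 50 11 8 7 1 39-31 14-6 9-1 0-95-24 0-30 6-21 0-12-5z"/>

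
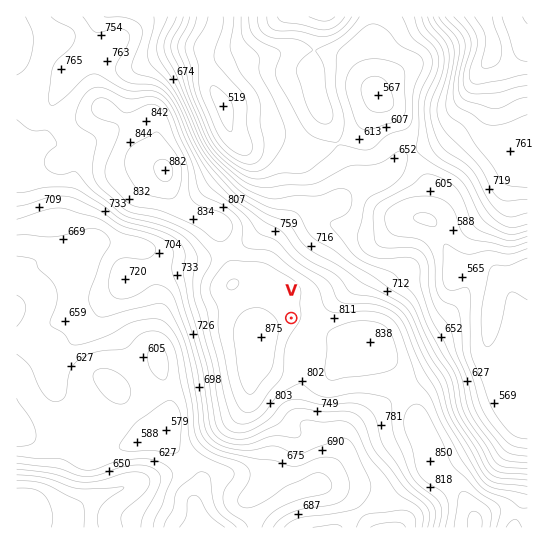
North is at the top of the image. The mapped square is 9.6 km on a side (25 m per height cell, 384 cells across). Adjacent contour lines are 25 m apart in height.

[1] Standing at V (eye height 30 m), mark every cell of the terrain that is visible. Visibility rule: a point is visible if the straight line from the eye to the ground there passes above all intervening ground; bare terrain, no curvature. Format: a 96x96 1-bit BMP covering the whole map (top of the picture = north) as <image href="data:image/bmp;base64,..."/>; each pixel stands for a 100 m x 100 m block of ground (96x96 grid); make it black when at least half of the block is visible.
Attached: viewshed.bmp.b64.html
<image width="96" height="96" href="data:image/bmp;base64,Qk2+BAAAAAAAAD4AAAAoAAAAYAAAAGAAAAABAAEAAAAAAIAEAAATCwAAEwsAAAIAAAAAAAAA////AAAAAAAAAAAAAAA//gAH/AAAAAAAAAAf/wAH/gAAAAAAAAAP/gAD/gAAAAAAAAAB4AAA/wAAAAAAAAAAAAAAP4AAAAAAAAAAAAAAPgAAAAAAAAAAAAAAHAAAAAAAAAAAAAAAAAAAAAAAAAAAAABgAAAAAAAAAAAAAAD4AAAAAAAAAAAAAAD4AAAAAAAAAAAAAAD8AAAAAAAAAAAAAAH8AAAAAAAAAAAAAAH8AAAAAAAAAAAAAAP8AAAAAAAAAAAAAAP8AAAAAAAAAAAAAAP4AAAAAAAAAAAAAAP4AAAAAAAAAAAAAAPwAAAAAAAAAAAAAAPwAAAAAAAAAAAAAAPwAAAAAAAAAAAAAAHwAAAAAAAAAAAAAAHwAAAAAAAAAAAAAAD4AAAAAAAAAAAAAABwAAAAAAAAAAAAAAAAAAAAAAAAAAAHwAAAAAAAAAAAAAAf8AAAAAAAAAAAAAB//gAAAAAAAAAAAAH//4AAAAAAAAAAAAH//+AAAAAAAAAAAAH///AAAAAAAAAAAAP///gAAAAAAAAAAAP///gAAAAAAAAAAAP///gAAAAAAAAAAAP///gAAAAAAAAAAAP///AAAAAAAAAAAAP///AAAAAAAAAAAAf///AAAAAAAAAAAAf///AAAAAAAAAAAAf//+AAAAAAAAAAAAf//+AAAAAAAAAAAP///+AAAAAAAAAAAf//5+AAAAAAAAAAAf//gcAAAAAAAAAAAP/8AMAAAAAAAAAAAH4AAAAAAAAAAAAAADwAAADgAAAAAAAAAAAAAAPgAAAAAAAAAAAAAAPgAAAAAAAAAAAAAAHgAD8AAAAAAAAAAADAD/8AAAAAAAAAAABAD/8AAAAAAAAAAAAAH/8AAAAABwAAAAAAf/8AAAAAH4AAAAAD//8AAAAAP8AAAAAD//8AAAAA/8AAAAAD//8AAAAH4AAAAAAH//8AAAAfgAAAAAAH//8AAAP/gAAAAAAP//8AAAf/AAAAAAA///8AAAP/AAAAAH////8AAAH/AAAAAf////8AAAB/AAAAAf////8AAAAfAAAAAf////8AAAAfAAAAAf////8AAAAPAAAAAZ////8AAAAHgAAAAA////8AAAAHAAAAAA////8AAAAHAAAAAA////8AAAAHAAAAAB////8AAAAPAAAAAB////8AAAAOAAAAAB5///8AAAAeAAAAABB///8AAAA+AAAAEAA///8AAAAeAAAAfAB///8AAAAeAAAA/AB///8AAAAMAAAB8AB///8AAAAEAAAB4B////8AAAAAAAAD4B////8AAAAAAAAD4D////8AAAAAAAAH4P////8AAAAAAAAH8f////8AAAAAAAAP//////8AAAAAAAAf//////8AAAAAAAAf//////AAAAAAAAAf/////8AAAAAAAAAf/////8AAAAAAAAA//////8AAAAAAAAB//////4AAAAOAAAH//////4AAAAfAAAP//////4AAAAfAAAf//////4AAAAHgAA///////4AAAADwAA///////wA="/>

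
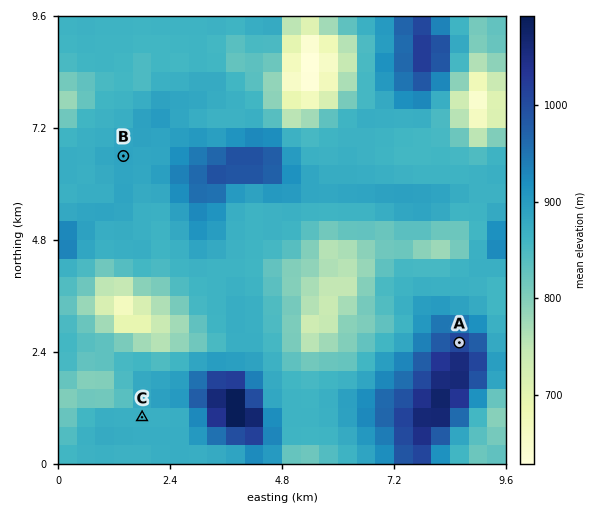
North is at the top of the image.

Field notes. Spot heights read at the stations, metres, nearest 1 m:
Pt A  1006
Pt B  889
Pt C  869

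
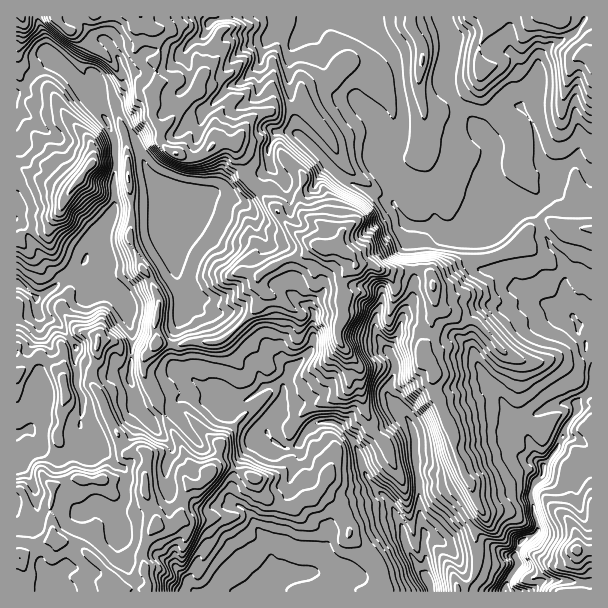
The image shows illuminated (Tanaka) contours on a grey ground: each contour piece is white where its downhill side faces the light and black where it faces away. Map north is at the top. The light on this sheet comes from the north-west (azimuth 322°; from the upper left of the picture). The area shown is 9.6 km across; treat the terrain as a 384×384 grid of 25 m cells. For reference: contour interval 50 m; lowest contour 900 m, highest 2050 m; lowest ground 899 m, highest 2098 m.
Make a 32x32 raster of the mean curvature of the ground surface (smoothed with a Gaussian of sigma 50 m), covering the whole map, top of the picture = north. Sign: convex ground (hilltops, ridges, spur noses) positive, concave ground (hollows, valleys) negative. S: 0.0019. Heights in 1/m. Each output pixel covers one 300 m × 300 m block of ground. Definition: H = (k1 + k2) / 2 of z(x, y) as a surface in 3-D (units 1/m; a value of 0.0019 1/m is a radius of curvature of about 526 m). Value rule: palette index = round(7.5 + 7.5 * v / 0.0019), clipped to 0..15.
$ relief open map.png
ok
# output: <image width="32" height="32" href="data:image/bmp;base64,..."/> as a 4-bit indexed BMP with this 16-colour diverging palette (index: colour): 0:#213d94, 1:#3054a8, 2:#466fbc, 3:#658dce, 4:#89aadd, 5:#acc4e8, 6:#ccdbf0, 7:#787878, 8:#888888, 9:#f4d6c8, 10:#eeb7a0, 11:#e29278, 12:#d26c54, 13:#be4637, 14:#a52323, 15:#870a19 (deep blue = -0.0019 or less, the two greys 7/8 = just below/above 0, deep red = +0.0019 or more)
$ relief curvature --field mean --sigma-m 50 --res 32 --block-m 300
<image width="32" height="32" href="data:image/bmp;base64,Qk12AgAAAAAAAHYAAAAoAAAAIAAAACAAAAABAAQAAAAAAAACAAATCwAAEwsAABAAAAAAAAAAlD0hAKhUMAC8b0YAzo1lAN2qiQDoxKwA8NvMAHh4eACIiIgAyNb0AKC37gB4kuIAVGzSADdGvgAjI6UAGQqHAJWIjH1hd3d4iIfKI/lwpWWlZrVsN4aHd2doyAxcsE7JmMt2aF1WZ2d2q5F4LTNnzWeFd129Z3RnhNhyVWjmQ5eXZ4Z6WzhorHenSih+zA3VtpZYbDuye2a4hg8bX2gOaD9+yFw7+a+mfZC/Fs14kKdWVEaPO0szVouC2Qb4V1GpdNZchmZ/NVZ+CucY5ld9CHS1fUGok7VcEF5yLbdme1uE08creFZcR6yMEo6HZ4Vhg/LXHXdnlVd0ywi7dTiGl7bjpjolVpiRqL+C7IJ6zIeZ0Po/nNtXWwzzCOhx3Hijk174DiaLwlkOgZKoWcVWhYK0lS5lZG1+KvORm7g2hlhzllUvhVSKpXjKGl2LhmdoW0d2jzaevWSVptqOc2aIaJelc9Zmdqa5eMx1m4q4iVerdFbzd2WYR9qKYlNESqOYauYy9Xd1k5ep61N2iHWpqUX2cNV3djb2erg3iIeHRmdov6D1ZEKcaEoHWXiHd6Z4iGzw4jmDtk6QxWiIh2p3Z1hl8JX96ca4CpR3mIhpd4eGTbMsdmrXIIyHhqd2amelV9kVbZc4XOXHZoaodYhnxmjSZL1JlbTGhVeVtmllZceKZSeIptglt4p3hNNtpmPWlCWImlWowsVnyHT0TJhj2qBthJaDa1KFeIZl1jt2k0r0+Ja6mwl4Z3d3apR4pbu0"/>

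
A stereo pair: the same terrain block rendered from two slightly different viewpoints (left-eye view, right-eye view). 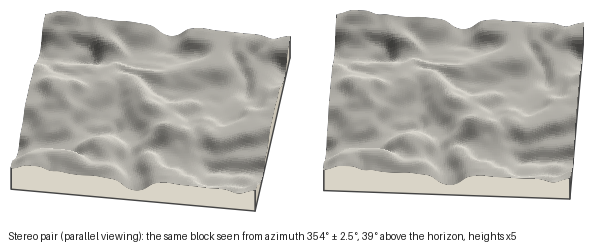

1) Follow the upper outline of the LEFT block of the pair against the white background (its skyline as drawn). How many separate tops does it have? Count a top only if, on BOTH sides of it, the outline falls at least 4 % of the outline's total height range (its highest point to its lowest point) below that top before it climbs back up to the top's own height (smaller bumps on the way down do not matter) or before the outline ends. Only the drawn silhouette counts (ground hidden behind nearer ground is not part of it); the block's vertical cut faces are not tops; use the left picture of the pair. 2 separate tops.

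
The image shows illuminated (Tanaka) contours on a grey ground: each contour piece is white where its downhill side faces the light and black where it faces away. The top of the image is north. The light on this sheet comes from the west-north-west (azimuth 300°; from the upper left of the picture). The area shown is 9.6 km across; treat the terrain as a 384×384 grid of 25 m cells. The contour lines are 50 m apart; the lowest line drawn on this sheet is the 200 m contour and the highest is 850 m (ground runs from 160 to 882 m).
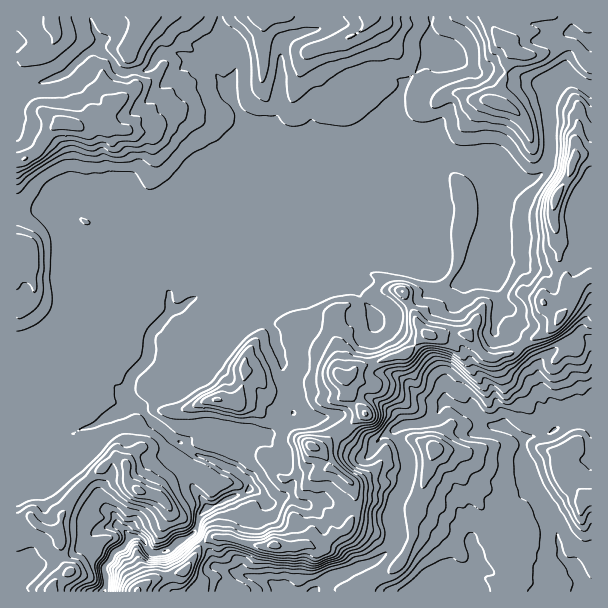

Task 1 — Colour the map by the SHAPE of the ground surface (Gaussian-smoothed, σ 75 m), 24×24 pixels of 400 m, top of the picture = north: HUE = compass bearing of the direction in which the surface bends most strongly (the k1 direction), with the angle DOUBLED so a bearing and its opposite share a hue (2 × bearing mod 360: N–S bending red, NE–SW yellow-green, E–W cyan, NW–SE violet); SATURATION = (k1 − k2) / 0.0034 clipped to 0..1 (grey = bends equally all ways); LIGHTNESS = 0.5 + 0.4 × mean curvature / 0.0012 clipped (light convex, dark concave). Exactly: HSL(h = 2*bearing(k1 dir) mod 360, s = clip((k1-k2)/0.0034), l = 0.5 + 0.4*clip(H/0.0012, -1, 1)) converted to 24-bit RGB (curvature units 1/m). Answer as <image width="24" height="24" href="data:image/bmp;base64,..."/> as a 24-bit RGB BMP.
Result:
<image width="24" height="24" href="data:image/bmp;base64,Qk32BgAAAAAAADYAAAAoAAAAGAAAABgAAAABABgAAAAAAMAGAAATCwAAEwsAAAAAAAAAAAAAS6G+5Jqr7nqGABEz1/Ts99Tv7nH/OOKDSzWpt0EeYCcXY1kiPWMQFI0mxHOJ5jxfLXI/YnlgZn9+bo+JnJCAfYiCfpWIi0qGXYJ0fLQ+l74pvgCpAIsmhV4AAzMA/8zfbRwbhh603dD6rLry1tn1PdDQGGoeJpps4ZCuUnl/aKOTcF9/k5qBhIt9gk+MopNbg16on92ZYUWPpdROQQA83BcqyOwuAFQ41dD7Qq36MqrK3T18t2+77LjdksnUHTR9yaqJbHyXVVl3aZSAipiSjZWMWzVvyoVCZYrPsk25zFhrjjh1oTqBOb521PfjHAVtM2MByFZwTSVZ19U1ZFQql3pM27+BFilFwp2HnJp5X1R6cKB1Z4RykmhxVSRc5uSobHhYQmhN44GwcSizovLamNzoqEBjlynBwMntQgE3u6NYQ2G8wIKXl+PI26zsTzqVNSajs5htXoiDc5NsaISCaDd1e8WdcLWPfoB+eoF+Pm5VvGLg0e2yfz1GU3Sow0MZdA8PWqDFdryocitwteyTatQfJDEL36C4JBdR6M+6d5DHjqG6YmWBRzR+qNqsTZRhgIB9gYJ4dIFwPX9erp1RwnNgZxYiSrVskKJWdXdDXHpFL+3s6pSf8260fXMVAVUODubU3rCLoUM1nkM4njxzNqZUMYo50Wu4gH6Bgn6BgoaLdY9rR4lKnyRjhpTW8230ekvgi+TLXLCZNWRZiUwlhH8a7f/MYBKNKs5SJGQ7plE8oiwiTHsxbJpnc35ZY3FAfnx/gYeEgX6Dhn58WkeNjq2gXYFgKohQ3l670ltabri2STmGiFSp3tmrs8o9oKndk1IoLzlacCZG0sc7ltiINzxusqNXUnxTfYJ6fYF4gHt7gH2DlnmBVIluhIF4fH50KWVo8ufZb0yaWU5wRIKWwubDuHrj/2bv5N+UIRIePMpCqdTt8KnaFTU90r59VmizeIdndIR3eYB/fX6AiISBX3SLioSAgHyCZoV0T9EkqDmSeI+QW4R/tMxgLzomN1Uv/2+uzdf+sMP3JL52rz+D+ZbsRtgTJ4JOt7N3YY6GdHyCe35/f4B+jnqFa4J4fXqFjYiFZ4FpUIlhgJimcmmnyqiWcVR/STJIe/hwhXJASTVt8H2tRjhulEVM99TYITquqcR8TWqOenKBfH1/fn9+hIN/gXiFcIF1gIl2hnyFhHmHa31fVHRNmZJInUOZdYzvkvbak1JxSnRPsIlCWD2ukdfbsVh83U7KzsmUP0Vyf3J9fIB6e398f358f31/gH6Bh4R+d391eX95hH5/eIGAdIqPcKCYZopBcVA2dl5bnox4aXd4UXVkbE8/vrdcbZh+sdevbD6MhWx2fIZ3eH9+fn58fH59foJ+g4J/goJ/en6AgYB+gH5+foB4fX5vfHhwgXl5bHB/pJ+CaXF+a2p/VEZ61eGTXomAj3pFf1Fugpyai4KZfnWGfIB8fYF/gH99gYJ9gYR/e31/foGAfn6BhH6Egn+Ef3+GdnmEdHmMpp19ZG6EaGuBRDeI7/e1W1F7YphEZ4h7g39sendqgXB4koJtbYBzfX5/goaAf4OCfHyBfYGCfH9/fX2Ag4GCfX6AdnqBj3yQk6h/bWKEb4eIIld3/tTNM1tkxdRkKFYsamJGc25DXm8+m5lcYIttb4B9goiDfoGCfHyAf32AgH1+fIB9foF8gIKAeIOEbYaGn5Frgmp0el1oQYIknhIN8WFS43zZ2mPJWUh/Y561c7SHbr+RZZGBXnpva4Fne35yfXp0fHxsf31zfoBueoF2foJ6gHNzd2VvloBdcnVXXz1Z0O64BBIy/fW5U0xzyqvns7nrmIzNdsHRgHO4rnm0dYmbfISahWCFgF5dqJh3XmWPd6OaZo1yaYSElWJuTX9jsWN9kl9sWKeSnOegDRtQ5uhmTKiclJtheFpco3iG1JO3QY1xj3iUl3yObV96oFWbXLyKsH5qZ4V9c4Z5mn2aYnCOd4Sbon7Hbp7UxMPqo+HQj059K1yFoN5fiIpSU3I7UnphlLqAfV4UzCkmUphik211dl17TUt+18xxvUVue4dibndZa3VZgnRdUJZlWYJjantNX0Aq1n4wZVQtJ1Yso0MjgmmhvY6WTI90fydm2q+8Q5l0hpBAcnxUb4iCSDto09hlSoC4zaPZxIXGX4huZp5xZpGGdWJuYFJkm096p9yxk53feFjOacq3aGB9tMSMZ3GPb0eMWJRdy46SbW6ifJmdUUGJYGamx51+OZheQXY3oExez5GtjLGbWXOGa1CKeFOWbs6LordUk09Yb4xZmk9c"/>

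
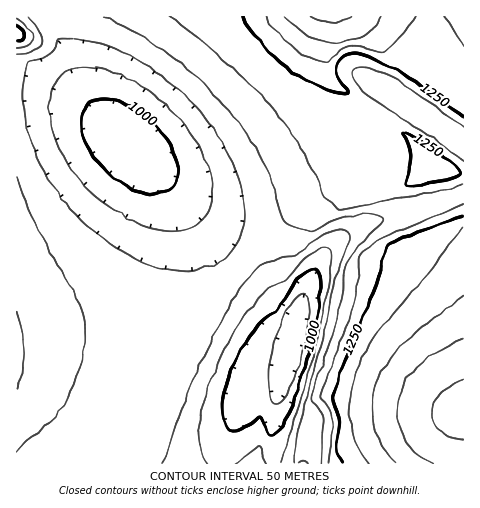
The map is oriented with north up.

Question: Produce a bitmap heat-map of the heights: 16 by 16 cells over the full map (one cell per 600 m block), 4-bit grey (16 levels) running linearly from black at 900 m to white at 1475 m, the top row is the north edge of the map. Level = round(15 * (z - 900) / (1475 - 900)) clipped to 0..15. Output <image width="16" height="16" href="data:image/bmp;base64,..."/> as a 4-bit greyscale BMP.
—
<image width="16" height="16" href="data:image/bmp;base64,Qk32AAAAAAAAAHYAAAAoAAAAEAAAABAAAAABAAQAAAAAAIAAAAATCwAAEwsAABAAAAAAAAAAAAAAABEREQAiIiIAMzMzAERERABVVVUAZmZmAHd3dwCIiIgAmZmZAKqqqgC7u7sAzMzMAN3d3QDu7u4A////AGZlVUNEabzedmZlQzNpve93ZmZTIWm97odmZlMhSbzeh3ZmZCEnq813ZmZlQiaavHdmZlZUJoqrdmVVVWVFiat2VURFZnZnmmVDMzRneIiIZTIiNWeImZlUMiNFd4iZmFQyNFZ4iZh4VDNFZ4iZiJplRVZ4iaqaqoZmd4ibzcuq"/>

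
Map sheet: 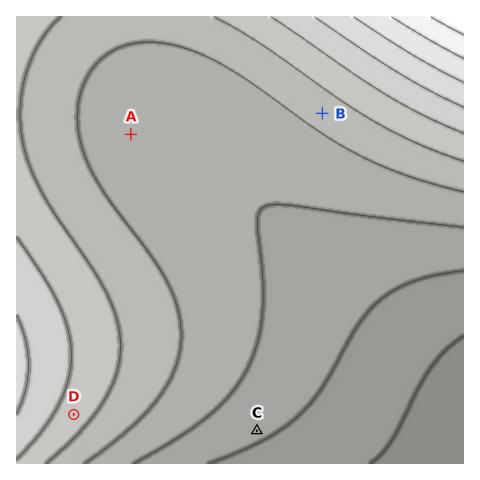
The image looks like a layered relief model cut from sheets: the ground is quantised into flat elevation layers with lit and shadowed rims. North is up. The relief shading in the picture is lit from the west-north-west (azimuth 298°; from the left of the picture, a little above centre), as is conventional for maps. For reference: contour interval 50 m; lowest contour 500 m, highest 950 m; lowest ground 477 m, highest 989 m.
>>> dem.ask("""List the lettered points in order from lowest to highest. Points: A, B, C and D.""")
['C', 'A', 'B', 'D']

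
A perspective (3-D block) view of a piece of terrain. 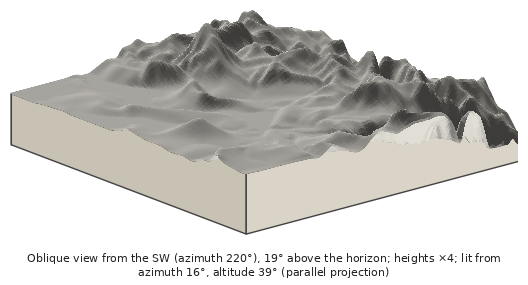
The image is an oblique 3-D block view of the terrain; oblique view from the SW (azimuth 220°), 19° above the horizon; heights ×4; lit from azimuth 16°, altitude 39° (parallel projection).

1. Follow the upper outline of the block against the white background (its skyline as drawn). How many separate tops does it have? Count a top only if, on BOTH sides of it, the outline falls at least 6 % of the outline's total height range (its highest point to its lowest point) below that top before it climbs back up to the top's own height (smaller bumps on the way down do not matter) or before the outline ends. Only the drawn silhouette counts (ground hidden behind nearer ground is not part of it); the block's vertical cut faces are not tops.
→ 3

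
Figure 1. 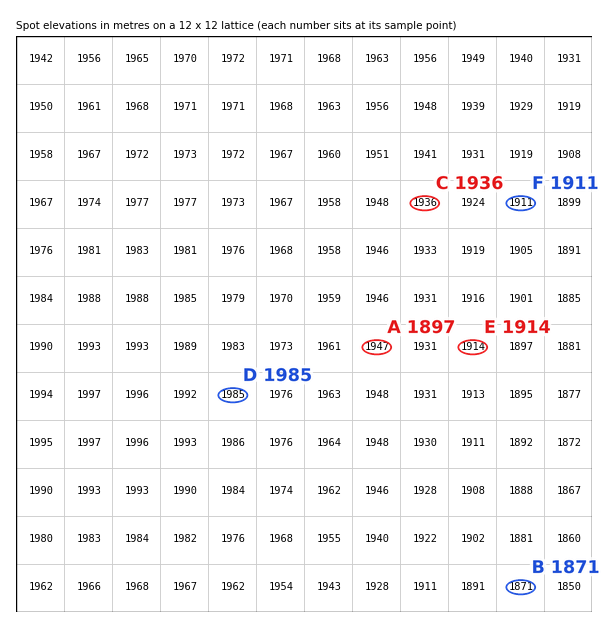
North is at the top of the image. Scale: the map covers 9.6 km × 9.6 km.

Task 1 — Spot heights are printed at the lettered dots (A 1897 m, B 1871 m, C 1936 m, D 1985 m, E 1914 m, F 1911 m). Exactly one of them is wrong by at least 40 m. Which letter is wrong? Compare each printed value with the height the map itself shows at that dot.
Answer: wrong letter A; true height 1947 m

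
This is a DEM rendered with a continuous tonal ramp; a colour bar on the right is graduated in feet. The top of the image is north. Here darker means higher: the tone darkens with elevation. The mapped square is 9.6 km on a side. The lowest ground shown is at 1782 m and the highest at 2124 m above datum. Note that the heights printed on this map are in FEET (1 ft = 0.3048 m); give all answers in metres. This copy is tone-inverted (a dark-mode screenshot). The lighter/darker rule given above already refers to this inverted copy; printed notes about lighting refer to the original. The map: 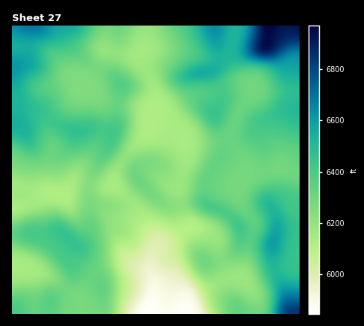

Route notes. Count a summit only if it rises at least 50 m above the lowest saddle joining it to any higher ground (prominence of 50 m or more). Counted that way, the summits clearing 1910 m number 1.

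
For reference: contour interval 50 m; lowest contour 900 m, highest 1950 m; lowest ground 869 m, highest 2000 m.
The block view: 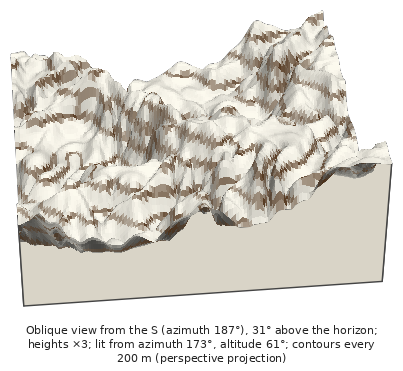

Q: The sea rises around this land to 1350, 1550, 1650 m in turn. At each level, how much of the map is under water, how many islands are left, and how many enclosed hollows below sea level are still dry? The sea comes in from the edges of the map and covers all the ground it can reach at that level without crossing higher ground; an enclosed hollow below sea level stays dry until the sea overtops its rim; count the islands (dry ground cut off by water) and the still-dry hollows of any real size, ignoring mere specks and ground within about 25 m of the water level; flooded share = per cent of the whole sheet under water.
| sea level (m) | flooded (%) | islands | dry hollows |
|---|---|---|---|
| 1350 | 44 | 1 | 0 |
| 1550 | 70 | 1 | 0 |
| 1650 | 80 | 1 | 0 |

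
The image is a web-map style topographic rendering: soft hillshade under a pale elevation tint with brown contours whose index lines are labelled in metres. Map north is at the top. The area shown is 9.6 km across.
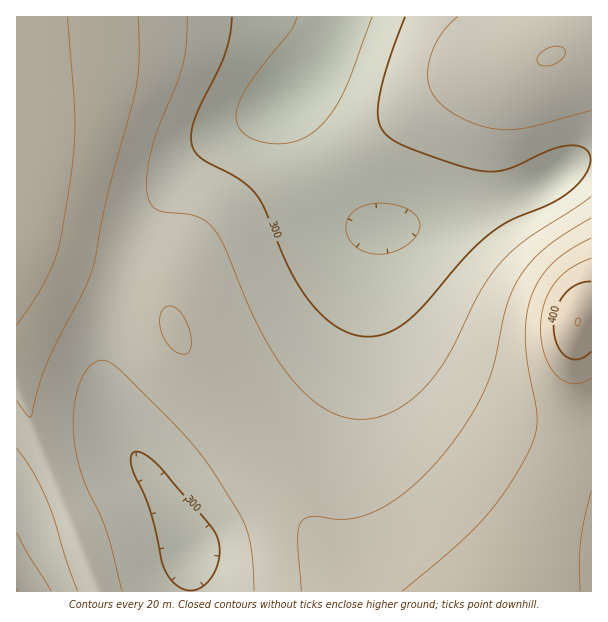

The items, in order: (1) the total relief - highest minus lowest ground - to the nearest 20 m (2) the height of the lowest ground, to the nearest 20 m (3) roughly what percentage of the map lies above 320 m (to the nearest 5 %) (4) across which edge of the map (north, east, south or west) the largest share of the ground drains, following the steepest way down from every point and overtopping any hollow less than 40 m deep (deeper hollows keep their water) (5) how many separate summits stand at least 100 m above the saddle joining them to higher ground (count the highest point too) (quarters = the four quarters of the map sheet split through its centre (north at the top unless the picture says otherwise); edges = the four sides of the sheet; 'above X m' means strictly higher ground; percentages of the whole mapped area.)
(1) From the lowest to the highest ground is roughly 160 m.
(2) About 260 m is the lowest elevation on the sheet.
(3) Roughly 55 % of the ground is higher than 320 m.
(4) The largest share of the runoff leaves by the northern edge.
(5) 1 summit rises at least 100 m above its surroundings.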